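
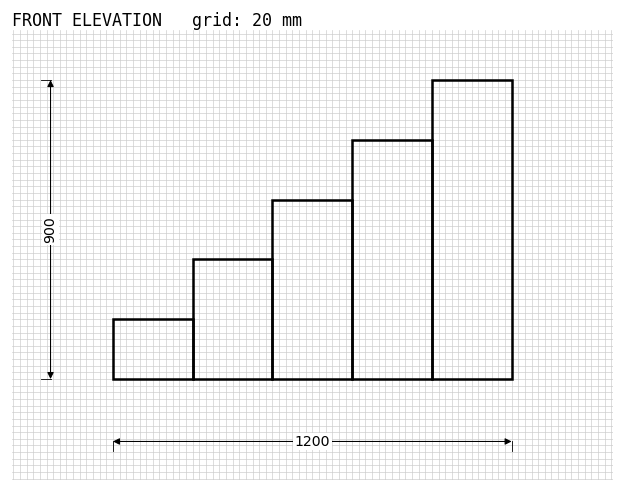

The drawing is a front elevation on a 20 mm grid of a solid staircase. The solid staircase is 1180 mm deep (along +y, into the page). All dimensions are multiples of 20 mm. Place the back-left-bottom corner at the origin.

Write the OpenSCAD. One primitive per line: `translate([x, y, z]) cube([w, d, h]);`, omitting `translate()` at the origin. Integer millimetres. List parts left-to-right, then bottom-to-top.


cube([240, 1180, 180]);
translate([240, 0, 0]) cube([240, 1180, 360]);
translate([480, 0, 0]) cube([240, 1180, 540]);
translate([720, 0, 0]) cube([240, 1180, 720]);
translate([960, 0, 0]) cube([240, 1180, 900]);


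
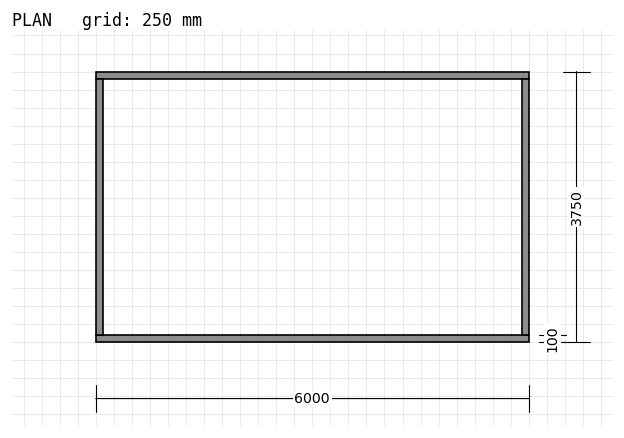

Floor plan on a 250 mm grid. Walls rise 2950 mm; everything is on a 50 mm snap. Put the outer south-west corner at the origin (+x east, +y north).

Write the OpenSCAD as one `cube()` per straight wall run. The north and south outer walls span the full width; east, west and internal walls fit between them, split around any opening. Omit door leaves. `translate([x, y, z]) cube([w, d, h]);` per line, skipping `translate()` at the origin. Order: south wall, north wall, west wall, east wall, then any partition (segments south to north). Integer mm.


cube([6000, 100, 2950]);
translate([0, 3650, 0]) cube([6000, 100, 2950]);
translate([0, 100, 0]) cube([100, 3550, 2950]);
translate([5900, 100, 0]) cube([100, 3550, 2950]);


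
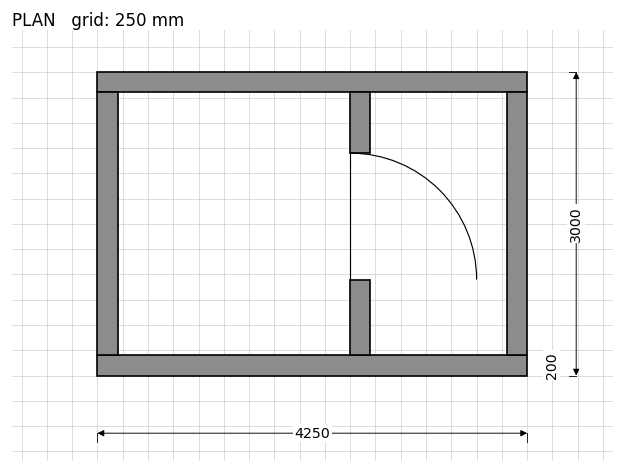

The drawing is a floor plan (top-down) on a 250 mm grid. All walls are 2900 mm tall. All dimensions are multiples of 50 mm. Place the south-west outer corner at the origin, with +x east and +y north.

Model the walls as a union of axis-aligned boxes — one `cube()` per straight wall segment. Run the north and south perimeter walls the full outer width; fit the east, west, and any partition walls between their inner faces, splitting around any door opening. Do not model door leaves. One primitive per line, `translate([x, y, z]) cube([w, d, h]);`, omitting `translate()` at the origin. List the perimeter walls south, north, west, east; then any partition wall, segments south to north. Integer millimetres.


cube([4250, 200, 2900]);
translate([0, 2800, 0]) cube([4250, 200, 2900]);
translate([0, 200, 0]) cube([200, 2600, 2900]);
translate([4050, 200, 0]) cube([200, 2600, 2900]);
translate([2500, 200, 0]) cube([200, 750, 2900]);
translate([2500, 2200, 0]) cube([200, 600, 2900]);


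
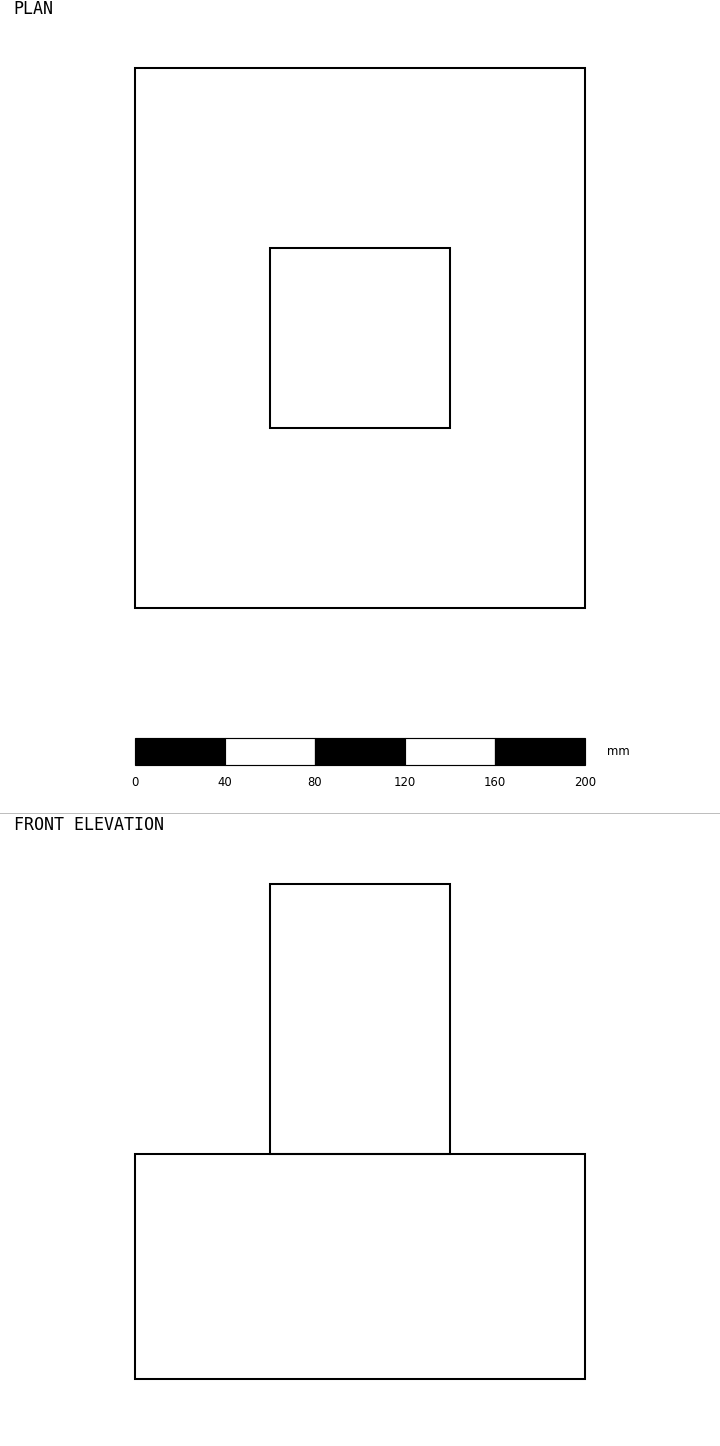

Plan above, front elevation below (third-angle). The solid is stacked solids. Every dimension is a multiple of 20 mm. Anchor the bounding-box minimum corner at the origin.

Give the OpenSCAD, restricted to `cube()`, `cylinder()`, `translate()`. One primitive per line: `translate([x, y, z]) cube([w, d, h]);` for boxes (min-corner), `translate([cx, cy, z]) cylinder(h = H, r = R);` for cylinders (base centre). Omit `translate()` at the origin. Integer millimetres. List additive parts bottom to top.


cube([200, 240, 100]);
translate([60, 80, 100]) cube([80, 80, 120]);


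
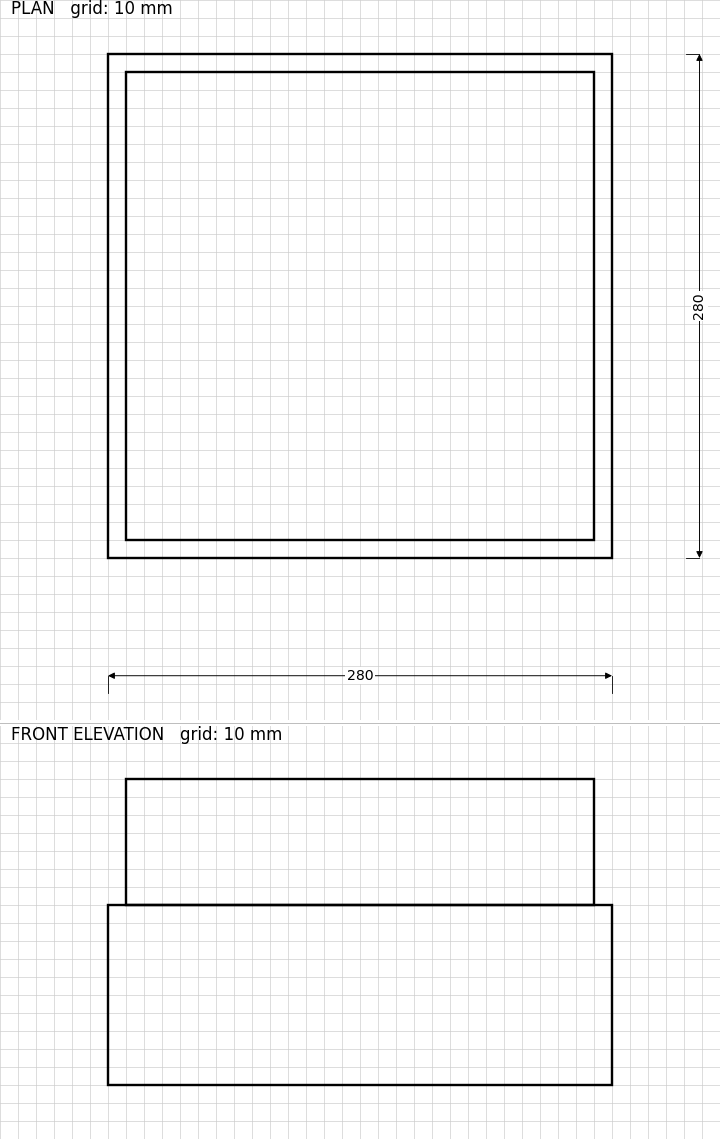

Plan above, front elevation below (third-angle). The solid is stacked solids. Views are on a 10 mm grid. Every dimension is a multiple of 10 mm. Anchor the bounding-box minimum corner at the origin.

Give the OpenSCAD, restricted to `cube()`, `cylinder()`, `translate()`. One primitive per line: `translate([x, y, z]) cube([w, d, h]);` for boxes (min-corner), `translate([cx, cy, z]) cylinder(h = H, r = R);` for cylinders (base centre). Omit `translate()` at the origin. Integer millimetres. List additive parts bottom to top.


cube([280, 280, 100]);
translate([10, 10, 100]) cube([260, 260, 70]);


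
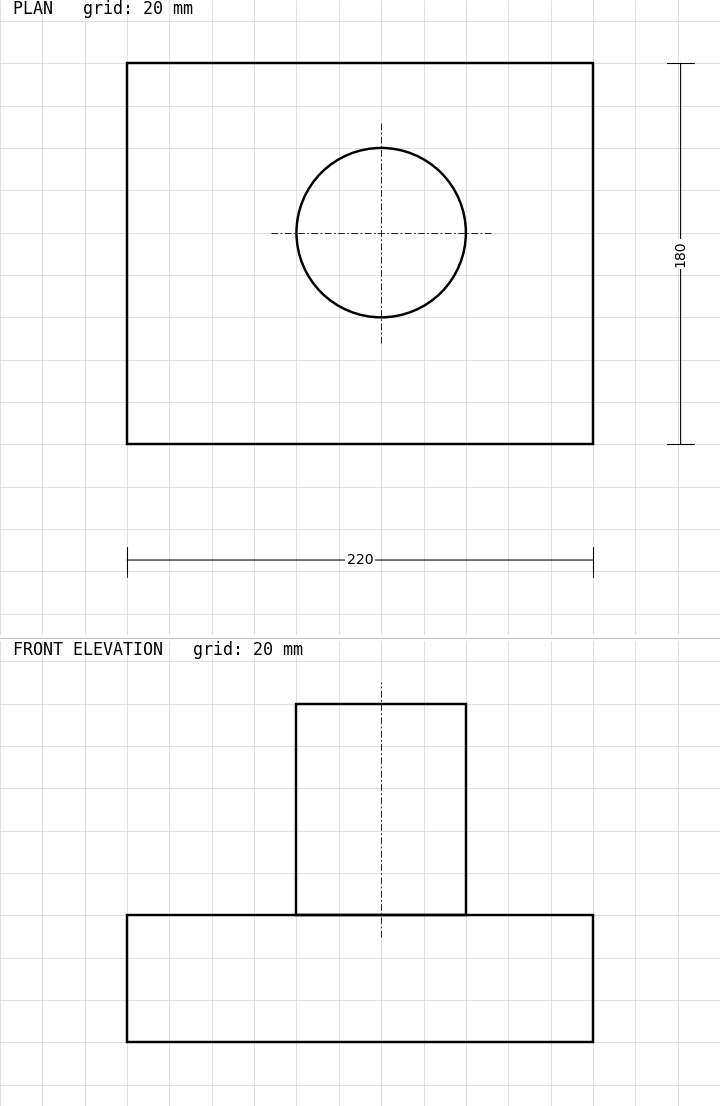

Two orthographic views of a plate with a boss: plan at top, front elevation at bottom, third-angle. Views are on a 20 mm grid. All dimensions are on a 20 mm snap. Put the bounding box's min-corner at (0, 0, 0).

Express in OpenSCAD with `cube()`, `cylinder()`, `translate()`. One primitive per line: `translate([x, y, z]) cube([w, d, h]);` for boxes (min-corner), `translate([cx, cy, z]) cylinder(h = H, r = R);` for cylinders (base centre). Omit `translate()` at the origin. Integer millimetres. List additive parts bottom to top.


cube([220, 180, 60]);
translate([120, 100, 60]) cylinder(h = 100, r = 40);


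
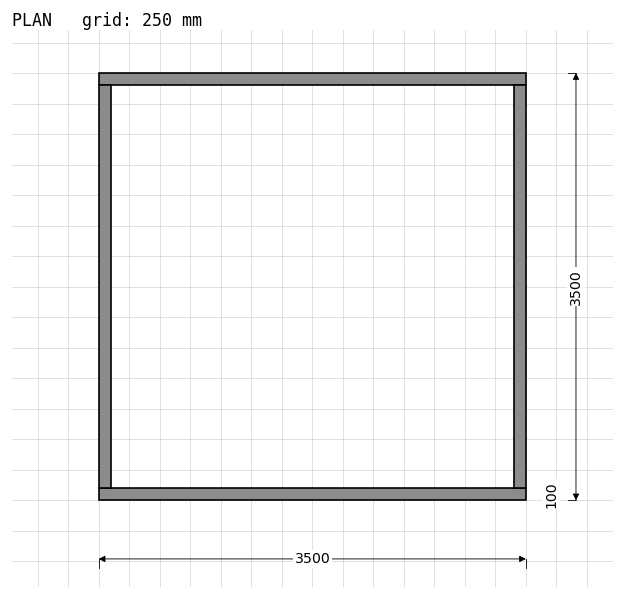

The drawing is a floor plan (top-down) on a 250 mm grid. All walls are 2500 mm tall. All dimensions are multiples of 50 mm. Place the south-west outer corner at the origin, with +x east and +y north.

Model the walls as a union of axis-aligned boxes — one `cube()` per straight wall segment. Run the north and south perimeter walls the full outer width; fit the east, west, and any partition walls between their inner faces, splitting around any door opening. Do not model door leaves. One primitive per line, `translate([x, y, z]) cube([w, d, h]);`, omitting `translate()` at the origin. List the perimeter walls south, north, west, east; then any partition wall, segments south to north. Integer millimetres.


cube([3500, 100, 2500]);
translate([0, 3400, 0]) cube([3500, 100, 2500]);
translate([0, 100, 0]) cube([100, 3300, 2500]);
translate([3400, 100, 0]) cube([100, 3300, 2500]);


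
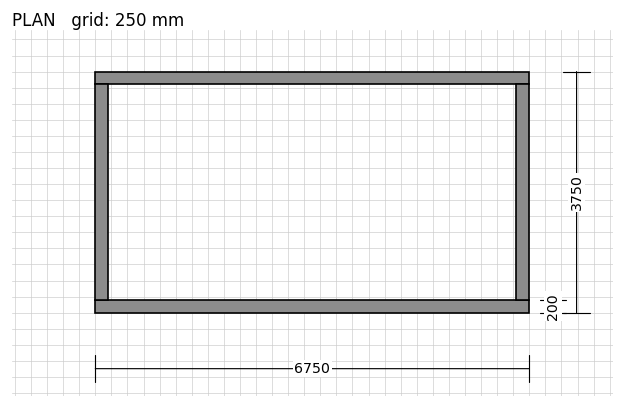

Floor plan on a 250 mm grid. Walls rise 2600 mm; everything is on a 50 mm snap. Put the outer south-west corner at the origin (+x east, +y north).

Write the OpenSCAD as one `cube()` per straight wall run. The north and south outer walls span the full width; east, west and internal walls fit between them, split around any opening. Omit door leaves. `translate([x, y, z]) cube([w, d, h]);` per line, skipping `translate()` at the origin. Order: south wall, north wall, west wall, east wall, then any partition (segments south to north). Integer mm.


cube([6750, 200, 2600]);
translate([0, 3550, 0]) cube([6750, 200, 2600]);
translate([0, 200, 0]) cube([200, 3350, 2600]);
translate([6550, 200, 0]) cube([200, 3350, 2600]);


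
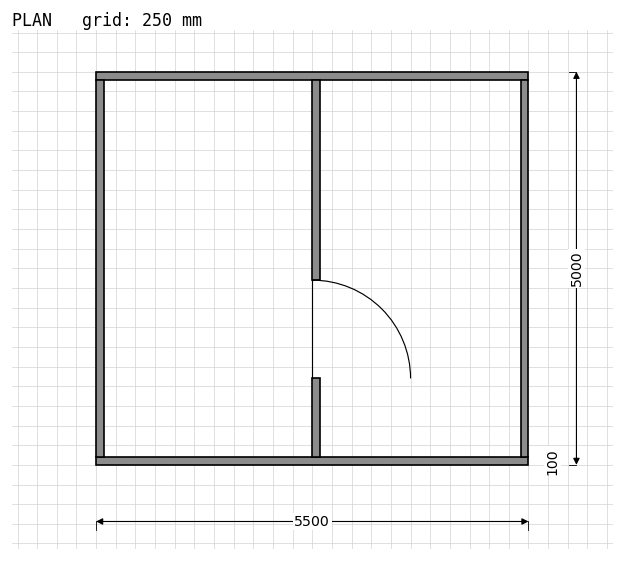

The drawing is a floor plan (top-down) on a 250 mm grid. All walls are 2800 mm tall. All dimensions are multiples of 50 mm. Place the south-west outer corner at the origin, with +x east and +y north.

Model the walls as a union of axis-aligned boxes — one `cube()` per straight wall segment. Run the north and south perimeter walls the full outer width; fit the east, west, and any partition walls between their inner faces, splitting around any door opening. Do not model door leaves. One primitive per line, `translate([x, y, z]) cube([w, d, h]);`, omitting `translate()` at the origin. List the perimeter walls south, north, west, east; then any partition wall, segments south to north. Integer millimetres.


cube([5500, 100, 2800]);
translate([0, 4900, 0]) cube([5500, 100, 2800]);
translate([0, 100, 0]) cube([100, 4800, 2800]);
translate([5400, 100, 0]) cube([100, 4800, 2800]);
translate([2750, 100, 0]) cube([100, 1000, 2800]);
translate([2750, 2350, 0]) cube([100, 2550, 2800]);


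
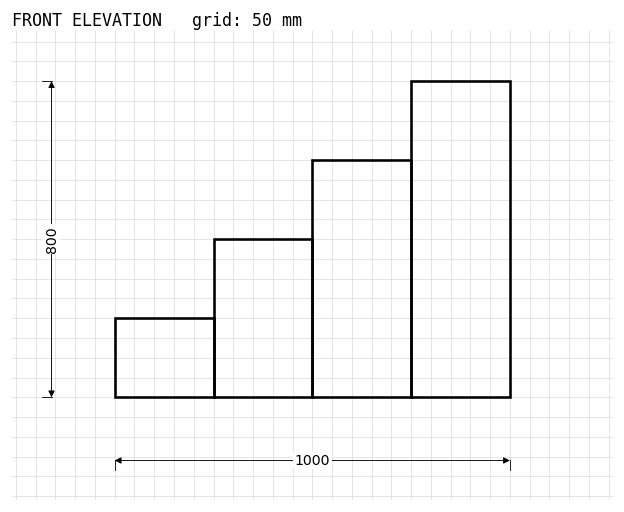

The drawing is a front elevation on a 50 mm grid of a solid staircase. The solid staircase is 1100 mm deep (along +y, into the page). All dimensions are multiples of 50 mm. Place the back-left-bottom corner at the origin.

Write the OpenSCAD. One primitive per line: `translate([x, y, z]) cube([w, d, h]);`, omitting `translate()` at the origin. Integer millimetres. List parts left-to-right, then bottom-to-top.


cube([250, 1100, 200]);
translate([250, 0, 0]) cube([250, 1100, 400]);
translate([500, 0, 0]) cube([250, 1100, 600]);
translate([750, 0, 0]) cube([250, 1100, 800]);


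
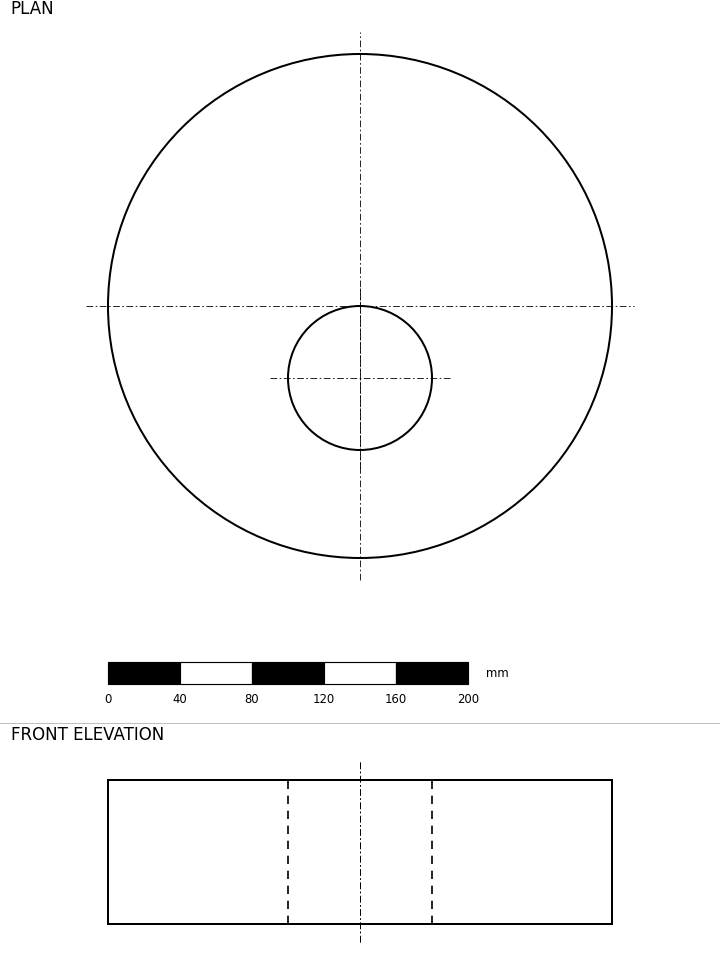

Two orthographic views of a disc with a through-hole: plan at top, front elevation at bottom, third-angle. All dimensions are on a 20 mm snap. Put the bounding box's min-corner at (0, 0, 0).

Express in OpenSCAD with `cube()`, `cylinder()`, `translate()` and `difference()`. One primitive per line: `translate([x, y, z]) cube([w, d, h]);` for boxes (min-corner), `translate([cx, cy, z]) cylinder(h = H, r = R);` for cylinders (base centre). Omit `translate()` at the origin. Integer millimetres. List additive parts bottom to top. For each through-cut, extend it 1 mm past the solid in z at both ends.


difference() {
  translate([140, 140, 0]) cylinder(h = 80, r = 140);
  translate([140, 100, -1]) cylinder(h = 82, r = 40);
}


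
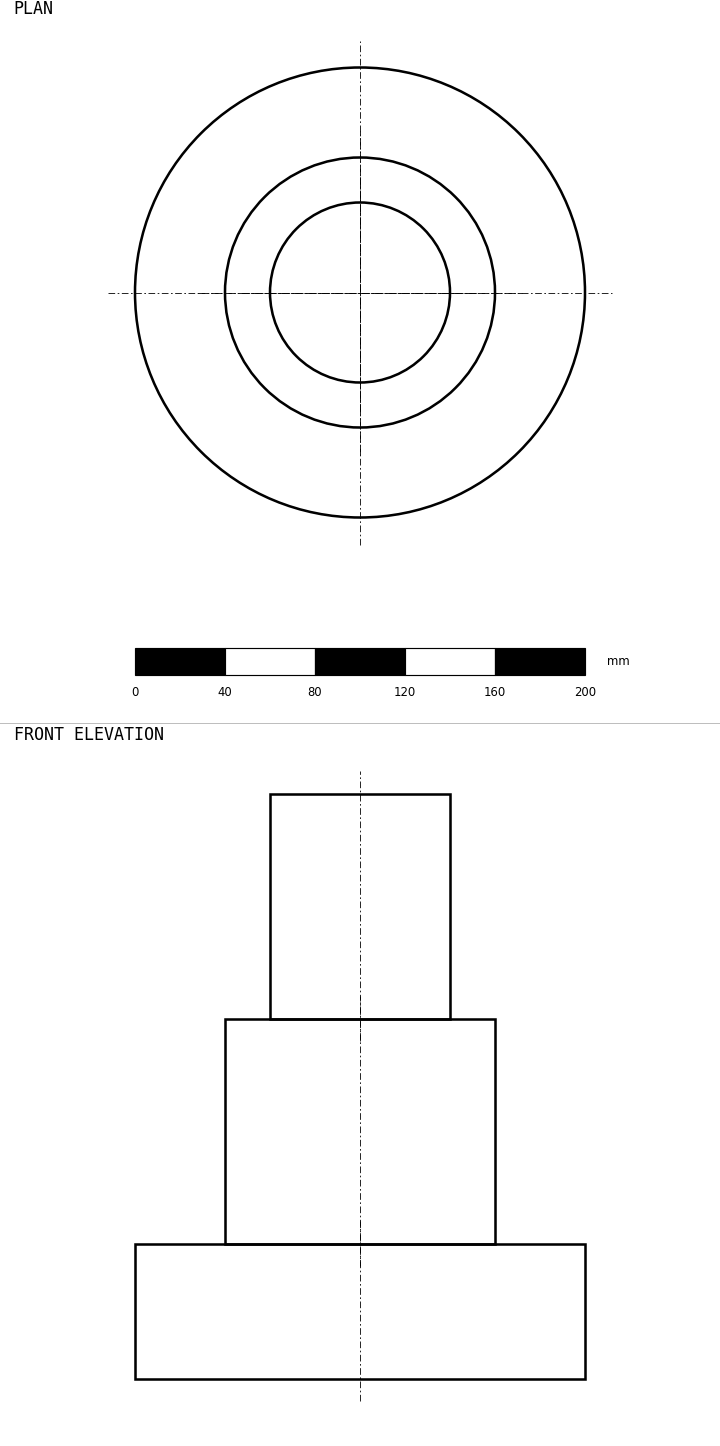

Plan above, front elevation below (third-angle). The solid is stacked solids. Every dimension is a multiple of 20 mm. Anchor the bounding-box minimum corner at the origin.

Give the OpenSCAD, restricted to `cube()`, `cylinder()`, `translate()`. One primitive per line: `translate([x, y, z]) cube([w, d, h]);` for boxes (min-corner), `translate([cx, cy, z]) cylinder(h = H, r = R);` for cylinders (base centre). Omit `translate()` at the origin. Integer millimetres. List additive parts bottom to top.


translate([100, 100, 0]) cylinder(h = 60, r = 100);
translate([100, 100, 60]) cylinder(h = 100, r = 60);
translate([100, 100, 160]) cylinder(h = 100, r = 40);


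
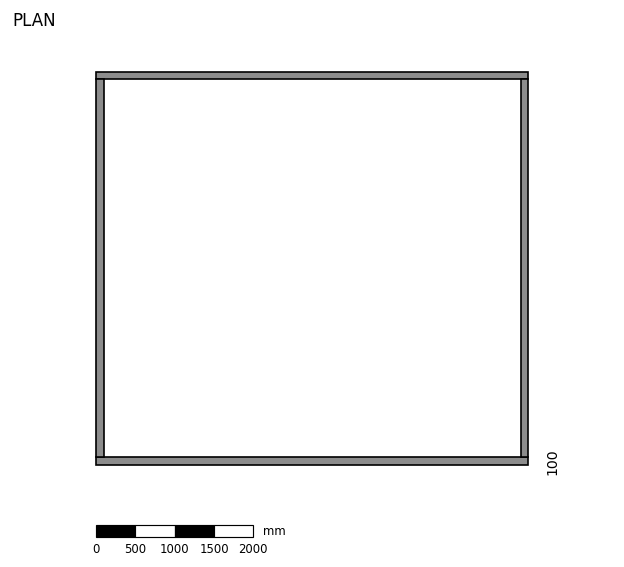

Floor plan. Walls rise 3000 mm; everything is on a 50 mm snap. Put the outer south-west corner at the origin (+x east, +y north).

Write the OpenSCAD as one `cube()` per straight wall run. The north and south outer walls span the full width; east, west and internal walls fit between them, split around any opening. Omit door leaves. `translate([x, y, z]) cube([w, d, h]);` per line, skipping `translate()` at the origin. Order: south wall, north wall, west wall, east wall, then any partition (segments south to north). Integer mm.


cube([5500, 100, 3000]);
translate([0, 4900, 0]) cube([5500, 100, 3000]);
translate([0, 100, 0]) cube([100, 4800, 3000]);
translate([5400, 100, 0]) cube([100, 4800, 3000]);


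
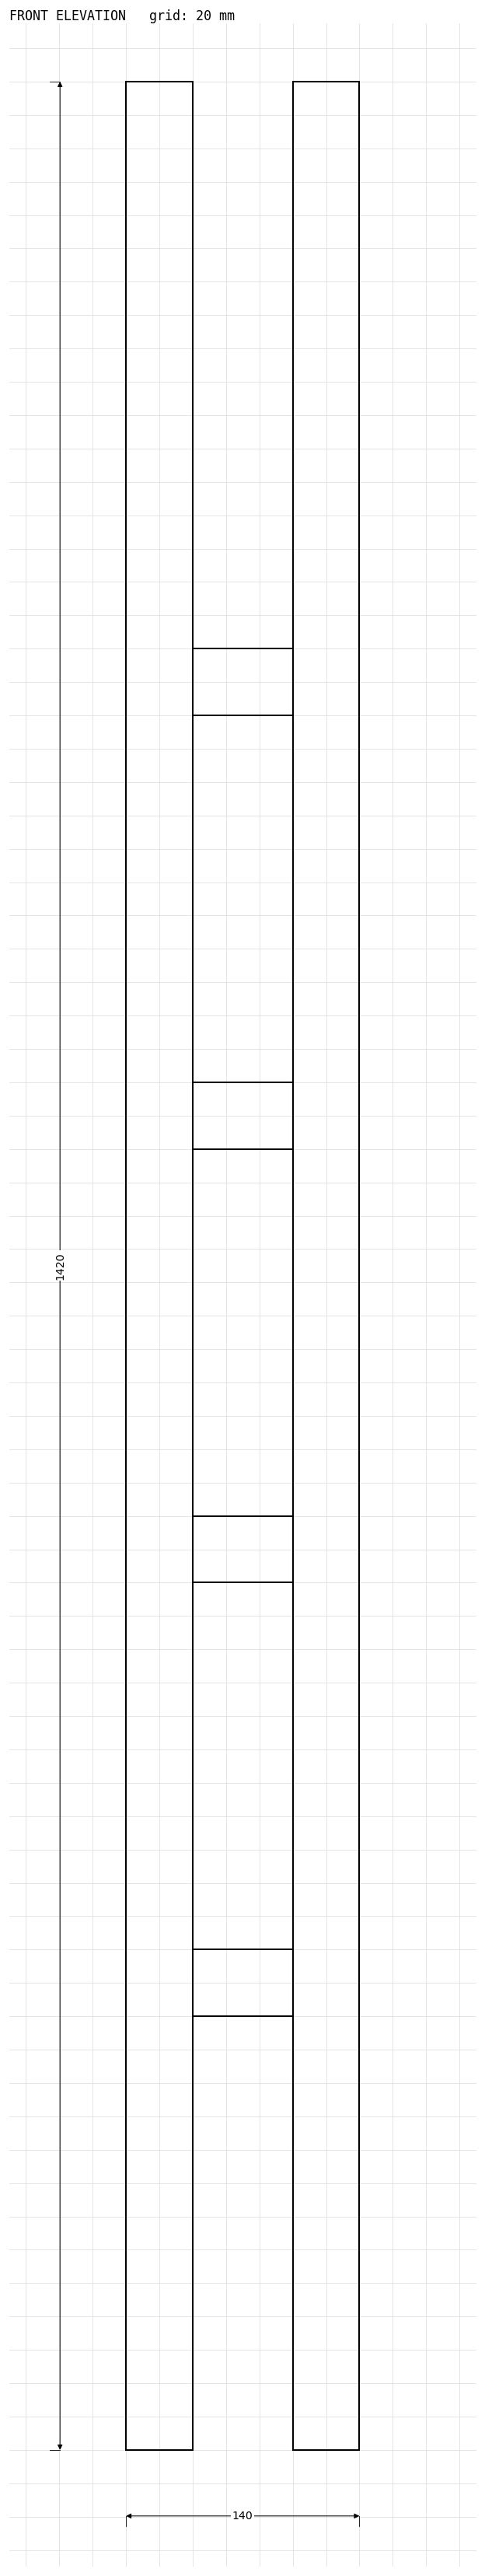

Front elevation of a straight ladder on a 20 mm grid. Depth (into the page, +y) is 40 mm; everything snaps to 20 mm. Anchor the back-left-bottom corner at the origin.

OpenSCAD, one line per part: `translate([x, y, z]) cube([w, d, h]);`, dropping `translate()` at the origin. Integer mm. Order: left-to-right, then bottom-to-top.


cube([40, 40, 1420]);
translate([40, 0, 260]) cube([60, 40, 40]);
translate([40, 0, 520]) cube([60, 40, 40]);
translate([40, 0, 780]) cube([60, 40, 40]);
translate([40, 0, 1040]) cube([60, 40, 40]);
translate([100, 0, 0]) cube([40, 40, 1420]);


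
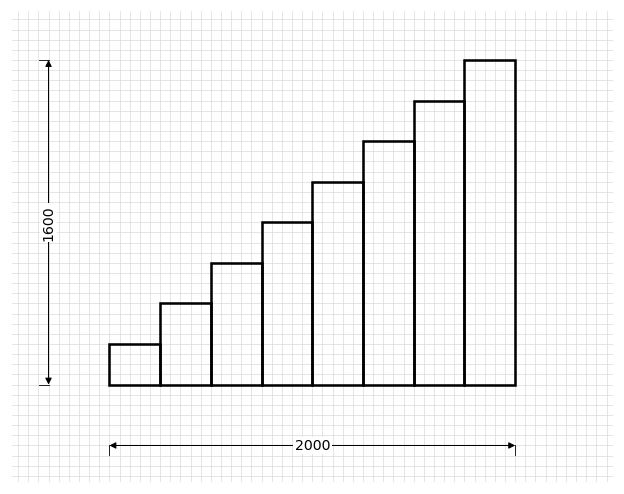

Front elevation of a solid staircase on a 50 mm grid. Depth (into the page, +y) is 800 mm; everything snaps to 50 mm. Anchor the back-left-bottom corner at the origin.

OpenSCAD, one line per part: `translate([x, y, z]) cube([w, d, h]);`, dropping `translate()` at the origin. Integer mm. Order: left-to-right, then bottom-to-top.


cube([250, 800, 200]);
translate([250, 0, 0]) cube([250, 800, 400]);
translate([500, 0, 0]) cube([250, 800, 600]);
translate([750, 0, 0]) cube([250, 800, 800]);
translate([1000, 0, 0]) cube([250, 800, 1000]);
translate([1250, 0, 0]) cube([250, 800, 1200]);
translate([1500, 0, 0]) cube([250, 800, 1400]);
translate([1750, 0, 0]) cube([250, 800, 1600]);


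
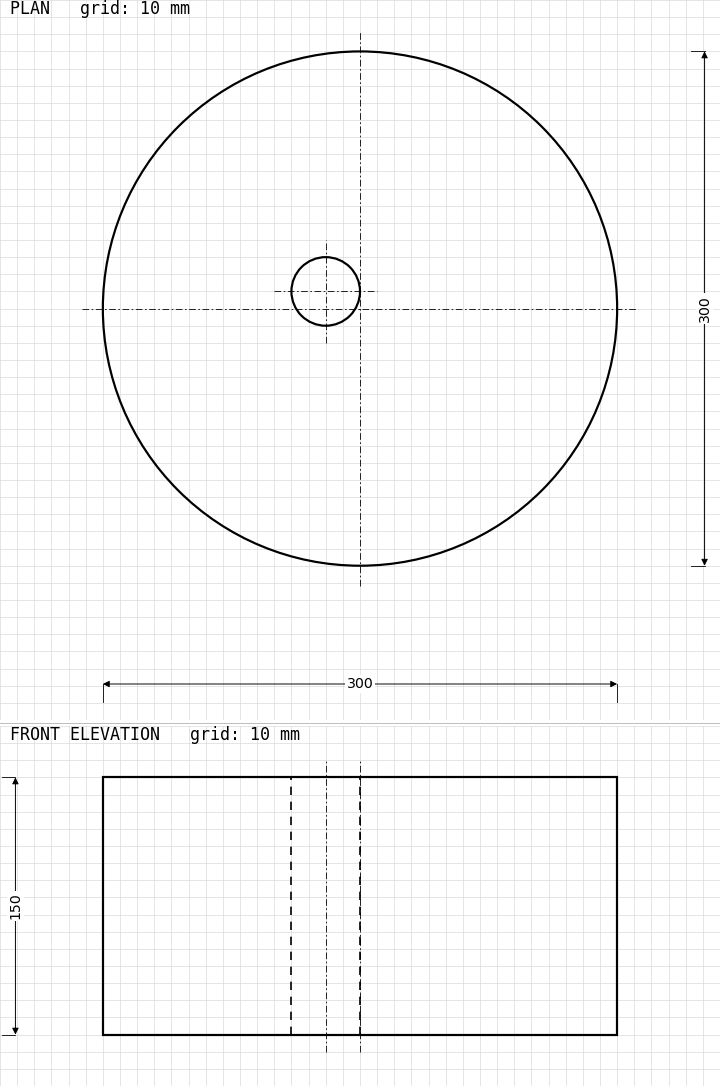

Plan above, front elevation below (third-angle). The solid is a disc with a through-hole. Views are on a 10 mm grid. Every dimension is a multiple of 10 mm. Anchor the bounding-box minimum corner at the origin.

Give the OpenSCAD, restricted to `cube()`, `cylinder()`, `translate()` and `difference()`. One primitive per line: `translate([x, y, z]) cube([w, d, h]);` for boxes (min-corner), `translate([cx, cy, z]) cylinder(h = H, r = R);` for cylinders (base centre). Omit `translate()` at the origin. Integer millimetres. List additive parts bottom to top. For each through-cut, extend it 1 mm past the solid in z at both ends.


difference() {
  translate([150, 150, 0]) cylinder(h = 150, r = 150);
  translate([130, 160, -1]) cylinder(h = 152, r = 20);
}


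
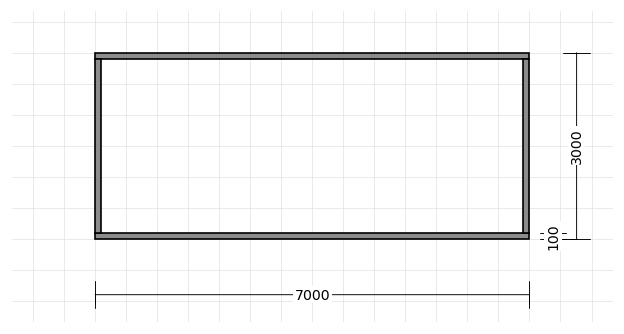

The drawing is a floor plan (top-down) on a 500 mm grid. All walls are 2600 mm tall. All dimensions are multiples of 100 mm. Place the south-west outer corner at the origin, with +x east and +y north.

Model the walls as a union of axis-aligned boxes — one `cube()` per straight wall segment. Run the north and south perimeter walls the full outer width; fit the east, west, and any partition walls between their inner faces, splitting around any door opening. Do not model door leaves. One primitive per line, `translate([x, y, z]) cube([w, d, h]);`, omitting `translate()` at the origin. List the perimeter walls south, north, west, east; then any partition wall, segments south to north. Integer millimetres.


cube([7000, 100, 2600]);
translate([0, 2900, 0]) cube([7000, 100, 2600]);
translate([0, 100, 0]) cube([100, 2800, 2600]);
translate([6900, 100, 0]) cube([100, 2800, 2600]);


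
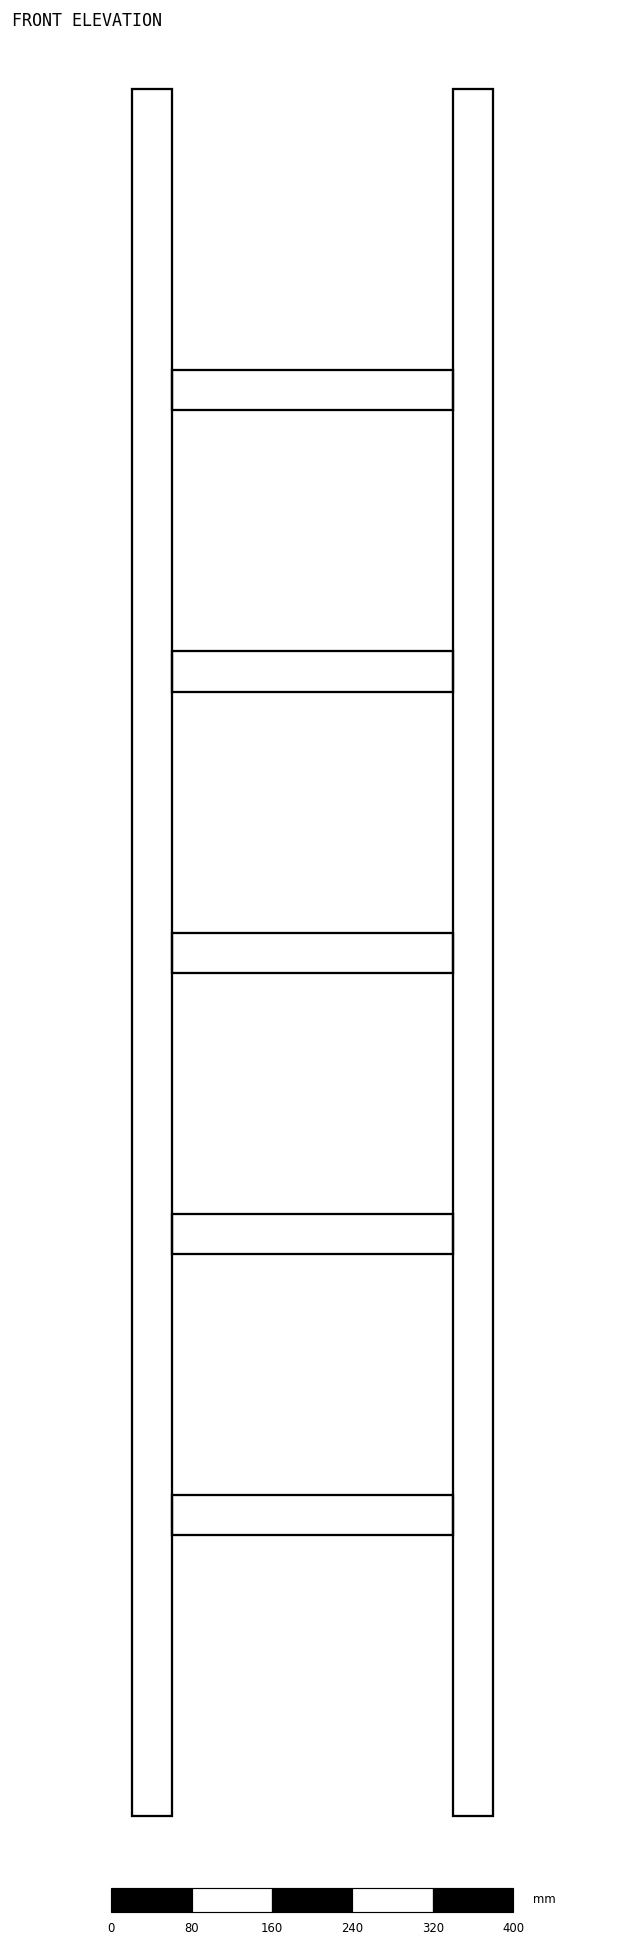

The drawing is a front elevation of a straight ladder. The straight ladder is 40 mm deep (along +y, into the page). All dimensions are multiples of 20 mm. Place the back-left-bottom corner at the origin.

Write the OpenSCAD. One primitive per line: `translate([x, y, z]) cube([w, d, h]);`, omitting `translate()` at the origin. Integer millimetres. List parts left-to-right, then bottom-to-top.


cube([40, 40, 1720]);
translate([40, 0, 280]) cube([280, 40, 40]);
translate([40, 0, 560]) cube([280, 40, 40]);
translate([40, 0, 840]) cube([280, 40, 40]);
translate([40, 0, 1120]) cube([280, 40, 40]);
translate([40, 0, 1400]) cube([280, 40, 40]);
translate([320, 0, 0]) cube([40, 40, 1720]);


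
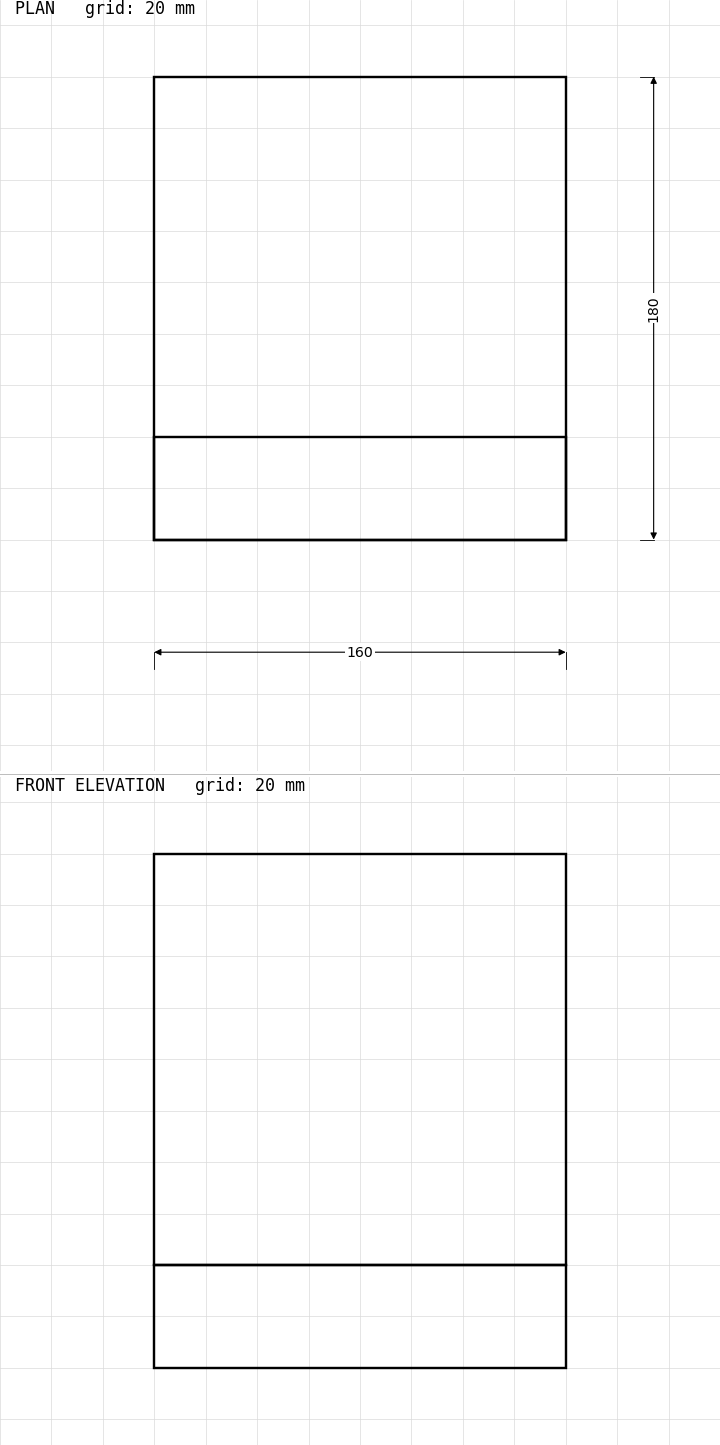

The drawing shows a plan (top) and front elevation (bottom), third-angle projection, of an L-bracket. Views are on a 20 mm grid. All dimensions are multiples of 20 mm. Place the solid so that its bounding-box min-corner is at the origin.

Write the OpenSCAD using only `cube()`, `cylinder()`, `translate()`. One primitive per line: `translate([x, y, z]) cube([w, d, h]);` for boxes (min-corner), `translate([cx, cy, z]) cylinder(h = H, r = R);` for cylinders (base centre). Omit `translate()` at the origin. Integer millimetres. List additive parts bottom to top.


cube([160, 180, 40]);
translate([0, 0, 40]) cube([160, 40, 160]);


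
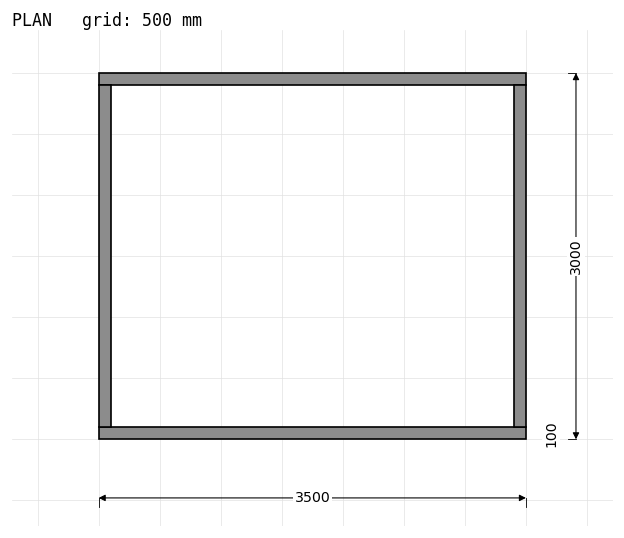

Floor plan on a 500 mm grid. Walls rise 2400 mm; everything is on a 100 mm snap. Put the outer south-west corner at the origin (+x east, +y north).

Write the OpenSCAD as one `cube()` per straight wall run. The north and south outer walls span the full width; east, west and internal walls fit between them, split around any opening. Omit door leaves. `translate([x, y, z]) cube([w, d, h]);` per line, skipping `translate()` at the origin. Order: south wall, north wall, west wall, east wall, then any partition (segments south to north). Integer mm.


cube([3500, 100, 2400]);
translate([0, 2900, 0]) cube([3500, 100, 2400]);
translate([0, 100, 0]) cube([100, 2800, 2400]);
translate([3400, 100, 0]) cube([100, 2800, 2400]);


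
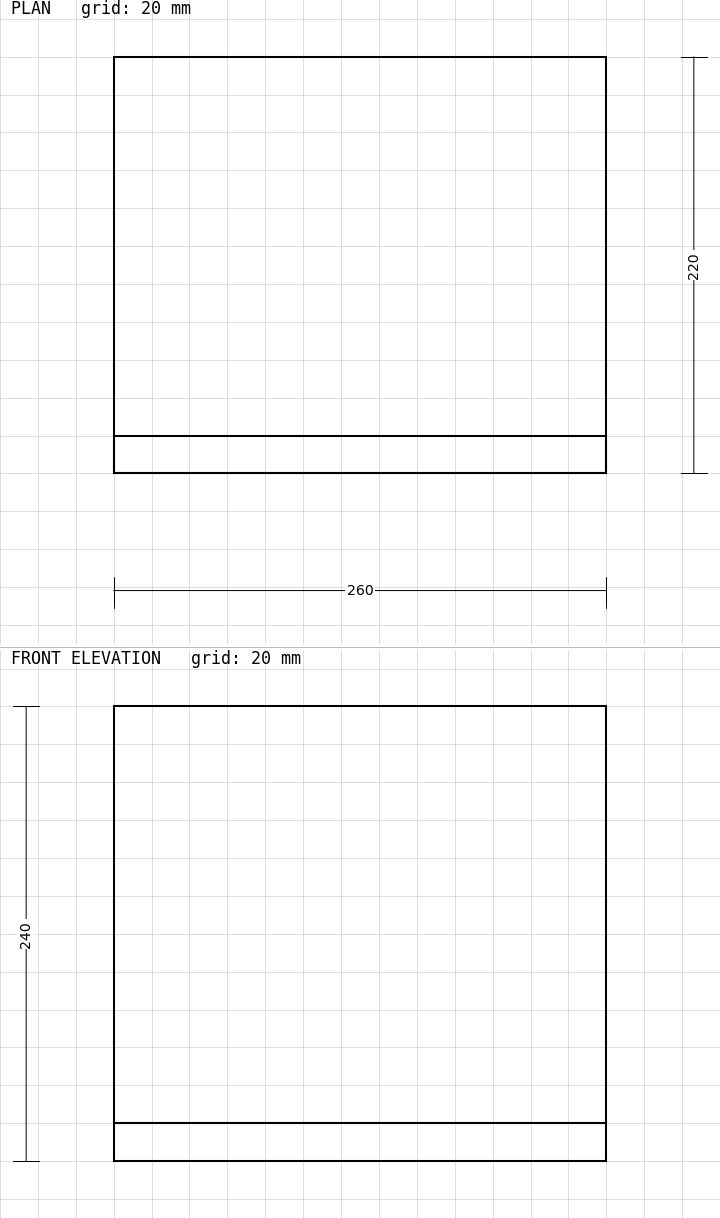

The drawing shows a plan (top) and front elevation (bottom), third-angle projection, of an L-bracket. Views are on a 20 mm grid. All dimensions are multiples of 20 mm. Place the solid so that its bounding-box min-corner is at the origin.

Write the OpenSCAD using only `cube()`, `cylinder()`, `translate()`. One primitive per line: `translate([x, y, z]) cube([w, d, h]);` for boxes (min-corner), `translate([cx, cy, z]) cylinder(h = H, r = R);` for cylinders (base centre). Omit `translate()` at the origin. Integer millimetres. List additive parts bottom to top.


cube([260, 220, 20]);
translate([0, 0, 20]) cube([260, 20, 220]);


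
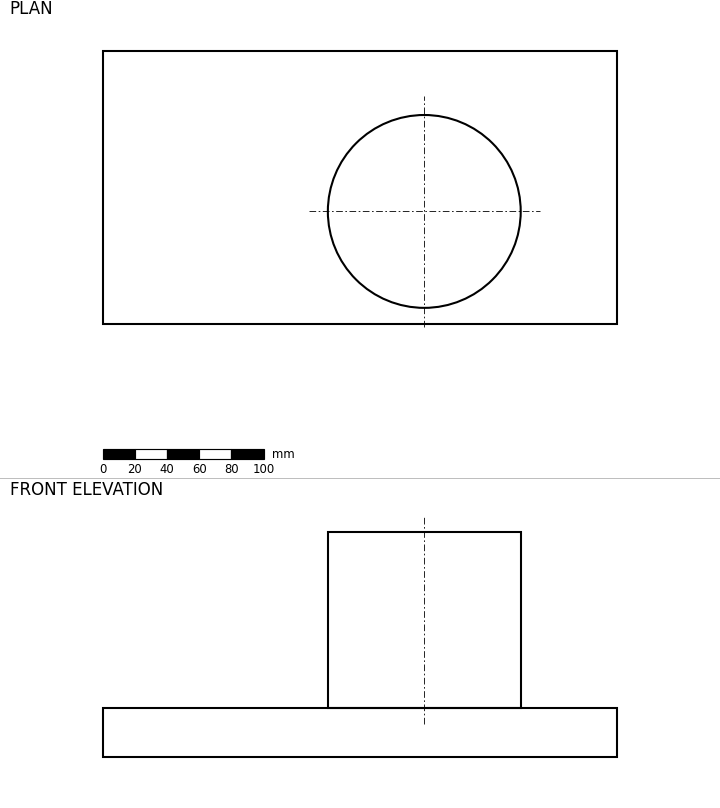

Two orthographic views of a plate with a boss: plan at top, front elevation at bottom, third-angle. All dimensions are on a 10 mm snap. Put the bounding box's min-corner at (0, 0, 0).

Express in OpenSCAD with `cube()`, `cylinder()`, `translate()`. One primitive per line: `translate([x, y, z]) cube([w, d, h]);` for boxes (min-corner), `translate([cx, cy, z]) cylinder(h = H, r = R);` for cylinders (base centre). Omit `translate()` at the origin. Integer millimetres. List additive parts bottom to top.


cube([320, 170, 30]);
translate([200, 70, 30]) cylinder(h = 110, r = 60);


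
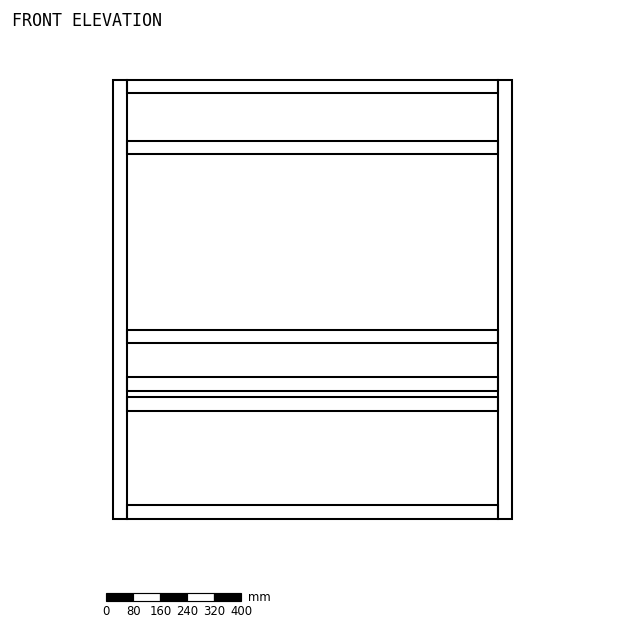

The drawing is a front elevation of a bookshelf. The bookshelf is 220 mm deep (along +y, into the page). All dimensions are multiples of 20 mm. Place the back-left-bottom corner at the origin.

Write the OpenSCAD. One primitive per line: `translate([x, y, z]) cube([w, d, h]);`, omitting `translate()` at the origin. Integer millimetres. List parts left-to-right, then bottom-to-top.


cube([40, 220, 1300]);
translate([40, 0, 0]) cube([1100, 220, 40]);
translate([40, 0, 320]) cube([1100, 220, 40]);
translate([40, 0, 380]) cube([1100, 220, 40]);
translate([40, 0, 520]) cube([1100, 220, 40]);
translate([40, 0, 1080]) cube([1100, 220, 40]);
translate([40, 0, 1260]) cube([1100, 220, 40]);
translate([1140, 0, 0]) cube([40, 220, 1300]);


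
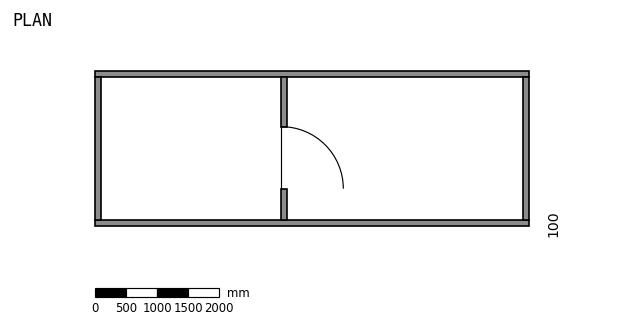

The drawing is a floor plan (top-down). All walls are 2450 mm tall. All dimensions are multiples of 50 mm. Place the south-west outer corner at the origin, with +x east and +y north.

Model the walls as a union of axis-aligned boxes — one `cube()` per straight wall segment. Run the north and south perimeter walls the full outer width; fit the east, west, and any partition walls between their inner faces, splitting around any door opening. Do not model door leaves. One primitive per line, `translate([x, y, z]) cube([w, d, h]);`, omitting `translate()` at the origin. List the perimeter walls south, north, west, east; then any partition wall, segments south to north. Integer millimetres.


cube([7000, 100, 2450]);
translate([0, 2400, 0]) cube([7000, 100, 2450]);
translate([0, 100, 0]) cube([100, 2300, 2450]);
translate([6900, 100, 0]) cube([100, 2300, 2450]);
translate([3000, 100, 0]) cube([100, 500, 2450]);
translate([3000, 1600, 0]) cube([100, 800, 2450]);


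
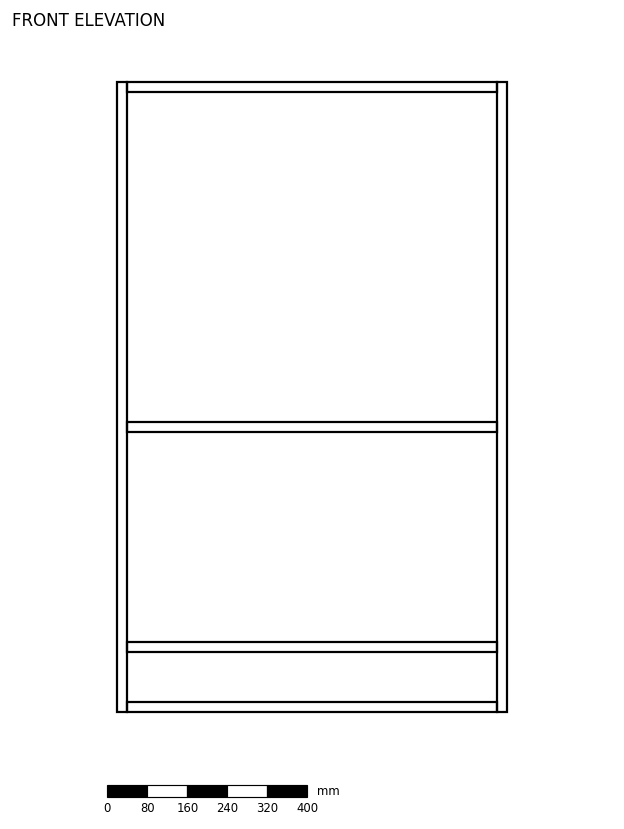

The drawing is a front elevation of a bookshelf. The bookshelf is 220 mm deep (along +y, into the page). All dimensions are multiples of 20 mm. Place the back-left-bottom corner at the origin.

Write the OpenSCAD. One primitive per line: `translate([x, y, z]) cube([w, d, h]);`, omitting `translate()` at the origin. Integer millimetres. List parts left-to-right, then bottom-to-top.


cube([20, 220, 1260]);
translate([20, 0, 0]) cube([740, 220, 20]);
translate([20, 0, 120]) cube([740, 220, 20]);
translate([20, 0, 560]) cube([740, 220, 20]);
translate([20, 0, 1240]) cube([740, 220, 20]);
translate([760, 0, 0]) cube([20, 220, 1260]);


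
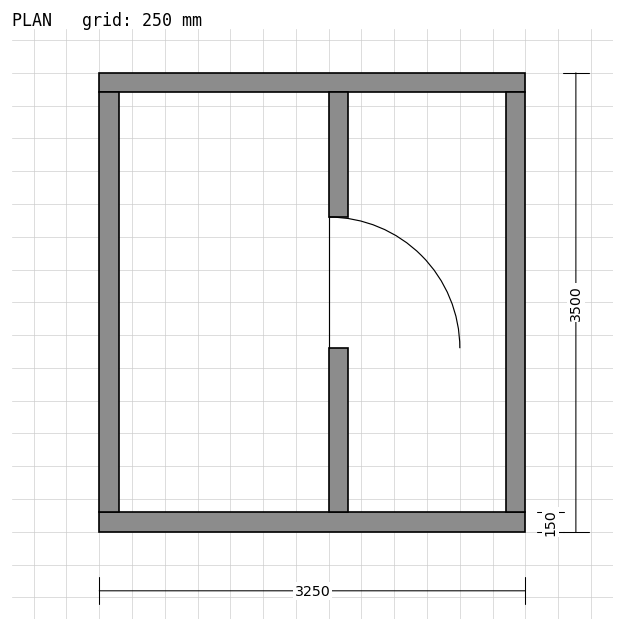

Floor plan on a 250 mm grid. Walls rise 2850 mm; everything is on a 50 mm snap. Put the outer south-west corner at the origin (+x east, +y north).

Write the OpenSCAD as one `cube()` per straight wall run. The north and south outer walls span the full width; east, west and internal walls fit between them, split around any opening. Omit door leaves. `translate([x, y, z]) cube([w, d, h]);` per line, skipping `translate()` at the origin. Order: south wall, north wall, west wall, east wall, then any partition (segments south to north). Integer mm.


cube([3250, 150, 2850]);
translate([0, 3350, 0]) cube([3250, 150, 2850]);
translate([0, 150, 0]) cube([150, 3200, 2850]);
translate([3100, 150, 0]) cube([150, 3200, 2850]);
translate([1750, 150, 0]) cube([150, 1250, 2850]);
translate([1750, 2400, 0]) cube([150, 950, 2850]);


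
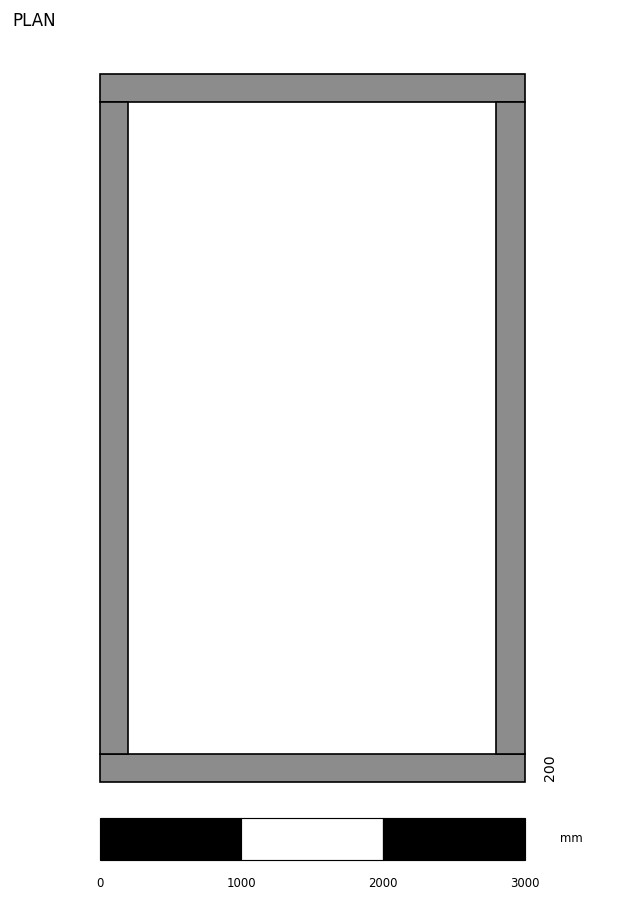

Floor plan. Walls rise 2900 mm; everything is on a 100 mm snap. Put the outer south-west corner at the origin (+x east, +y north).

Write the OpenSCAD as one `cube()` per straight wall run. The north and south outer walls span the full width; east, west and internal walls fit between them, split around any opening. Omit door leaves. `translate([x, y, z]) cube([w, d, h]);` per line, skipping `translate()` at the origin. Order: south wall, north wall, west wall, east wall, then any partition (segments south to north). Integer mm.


cube([3000, 200, 2900]);
translate([0, 4800, 0]) cube([3000, 200, 2900]);
translate([0, 200, 0]) cube([200, 4600, 2900]);
translate([2800, 200, 0]) cube([200, 4600, 2900]);


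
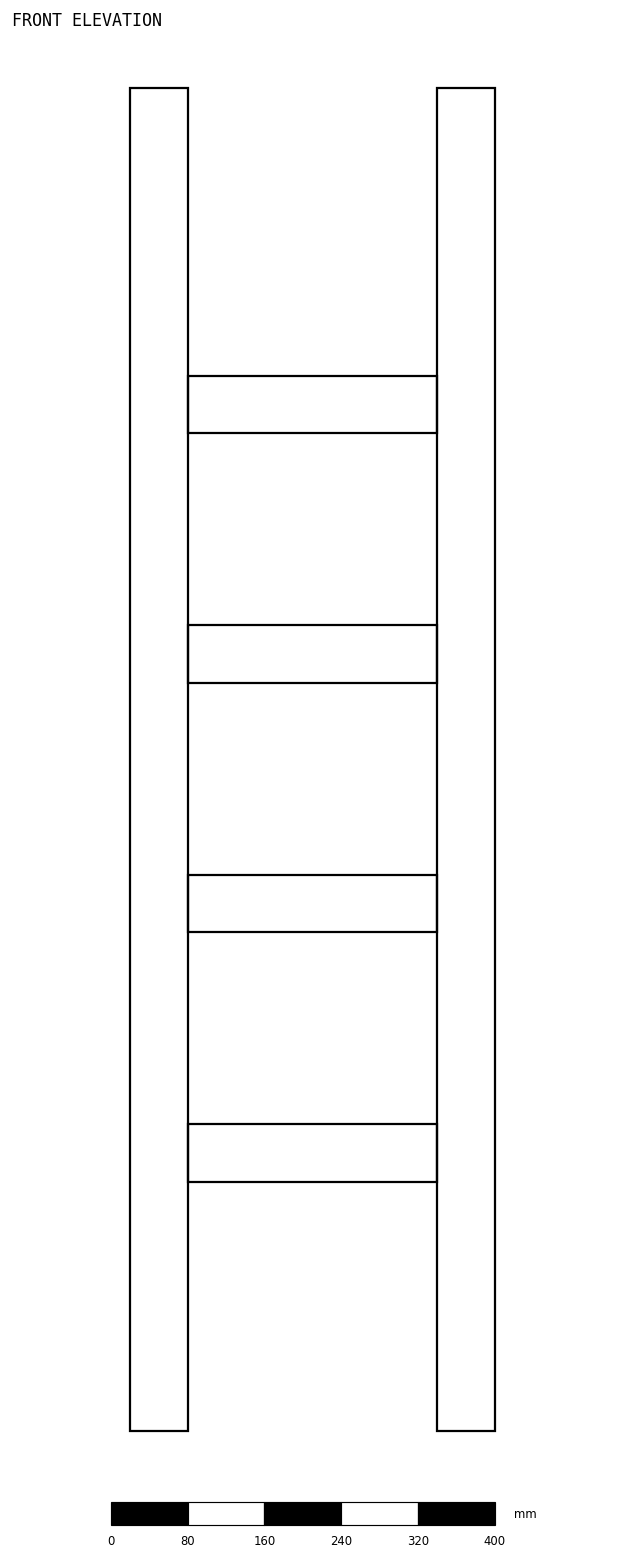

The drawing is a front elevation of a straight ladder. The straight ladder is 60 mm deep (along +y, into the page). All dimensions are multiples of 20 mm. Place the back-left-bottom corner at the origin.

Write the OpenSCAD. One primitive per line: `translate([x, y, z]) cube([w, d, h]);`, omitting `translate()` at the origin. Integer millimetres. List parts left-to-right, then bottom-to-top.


cube([60, 60, 1400]);
translate([60, 0, 260]) cube([260, 60, 60]);
translate([60, 0, 520]) cube([260, 60, 60]);
translate([60, 0, 780]) cube([260, 60, 60]);
translate([60, 0, 1040]) cube([260, 60, 60]);
translate([320, 0, 0]) cube([60, 60, 1400]);


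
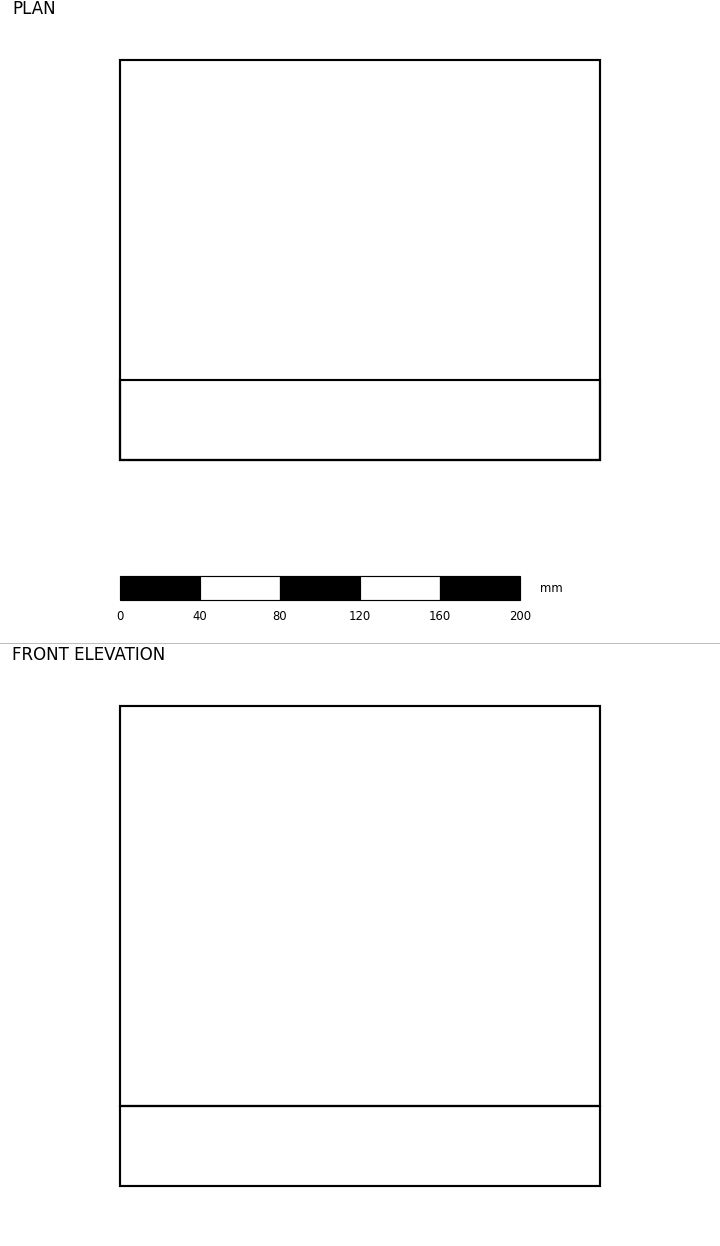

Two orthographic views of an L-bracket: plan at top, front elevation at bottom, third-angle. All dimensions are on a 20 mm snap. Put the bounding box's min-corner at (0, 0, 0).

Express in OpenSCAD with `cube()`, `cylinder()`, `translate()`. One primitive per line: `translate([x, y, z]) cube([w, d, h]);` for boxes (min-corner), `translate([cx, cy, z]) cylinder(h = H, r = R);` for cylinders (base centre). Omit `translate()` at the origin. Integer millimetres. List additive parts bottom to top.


cube([240, 200, 40]);
translate([0, 0, 40]) cube([240, 40, 200]);


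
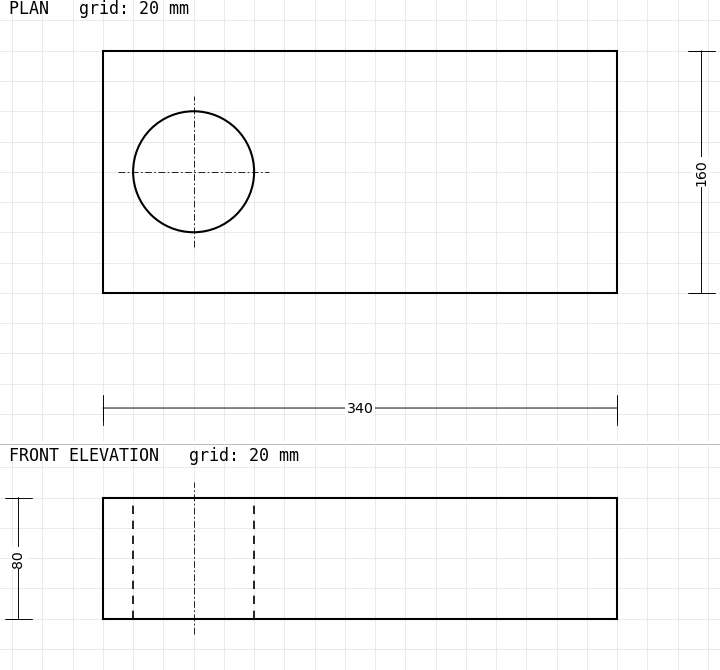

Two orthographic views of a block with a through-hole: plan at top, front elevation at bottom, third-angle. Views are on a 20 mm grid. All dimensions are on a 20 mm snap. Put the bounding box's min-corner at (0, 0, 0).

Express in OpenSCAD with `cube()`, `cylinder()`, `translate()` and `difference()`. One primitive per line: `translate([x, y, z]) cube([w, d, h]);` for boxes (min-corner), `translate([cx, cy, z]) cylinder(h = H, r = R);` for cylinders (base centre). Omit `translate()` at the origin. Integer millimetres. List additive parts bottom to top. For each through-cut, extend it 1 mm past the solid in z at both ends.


difference() {
  cube([340, 160, 80]);
  translate([60, 80, -1]) cylinder(h = 82, r = 40);
}


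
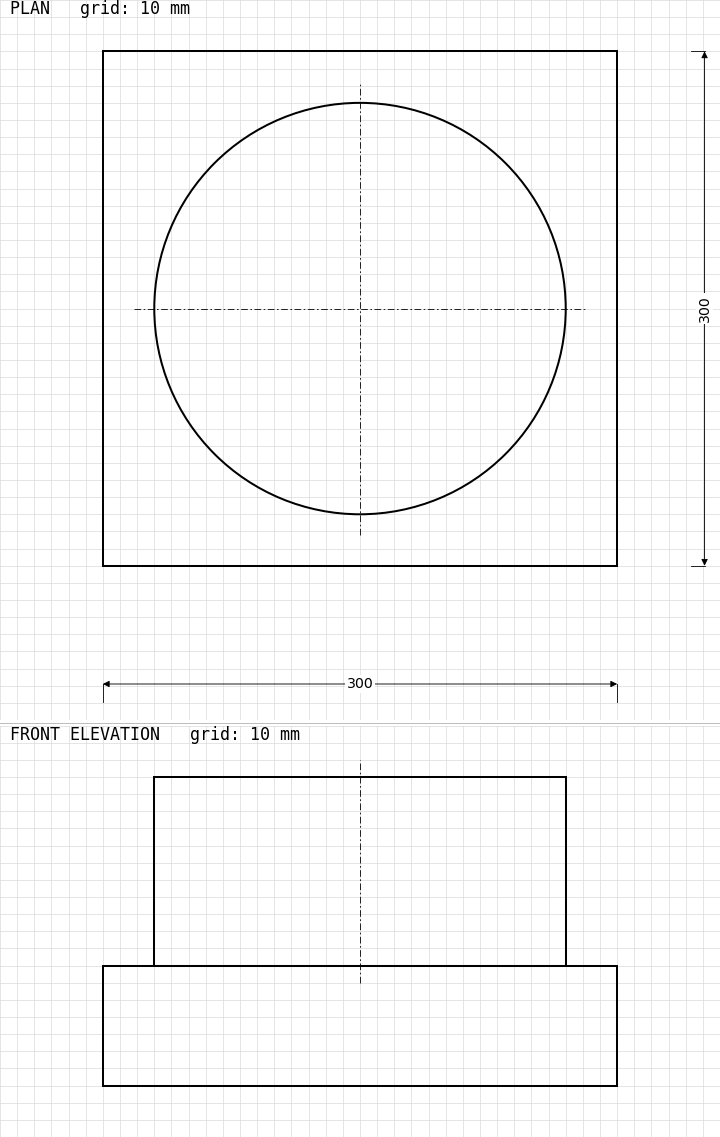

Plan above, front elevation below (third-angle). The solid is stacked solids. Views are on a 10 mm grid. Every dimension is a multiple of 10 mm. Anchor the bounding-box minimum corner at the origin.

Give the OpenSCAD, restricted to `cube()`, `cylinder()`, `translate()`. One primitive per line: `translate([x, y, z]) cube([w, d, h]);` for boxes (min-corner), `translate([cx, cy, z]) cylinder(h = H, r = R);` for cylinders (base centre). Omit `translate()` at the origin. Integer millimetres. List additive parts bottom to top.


cube([300, 300, 70]);
translate([150, 150, 70]) cylinder(h = 110, r = 120);


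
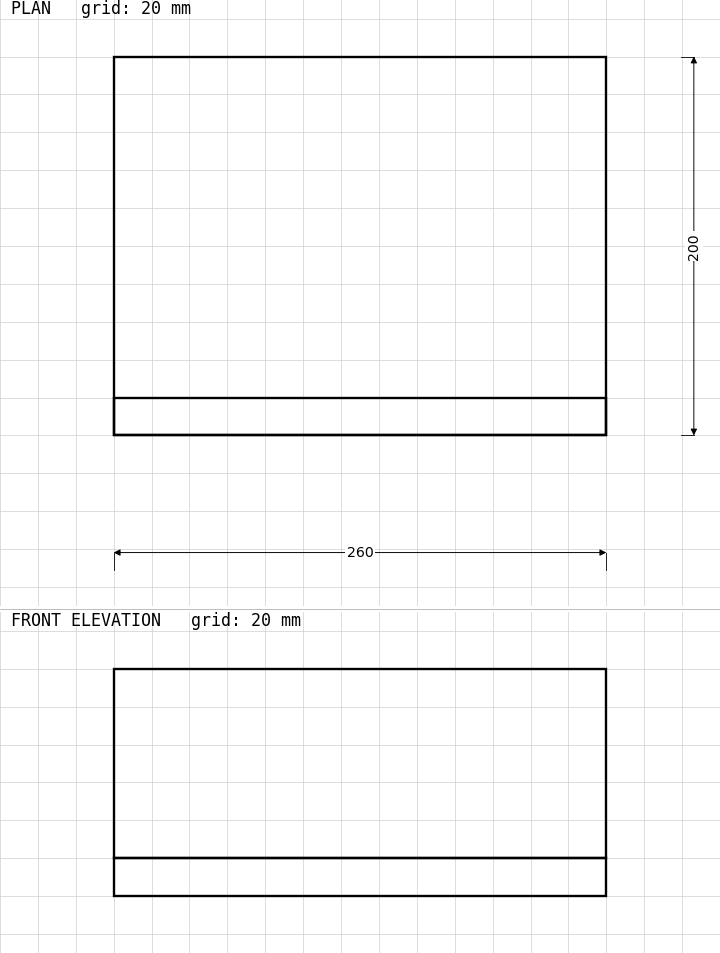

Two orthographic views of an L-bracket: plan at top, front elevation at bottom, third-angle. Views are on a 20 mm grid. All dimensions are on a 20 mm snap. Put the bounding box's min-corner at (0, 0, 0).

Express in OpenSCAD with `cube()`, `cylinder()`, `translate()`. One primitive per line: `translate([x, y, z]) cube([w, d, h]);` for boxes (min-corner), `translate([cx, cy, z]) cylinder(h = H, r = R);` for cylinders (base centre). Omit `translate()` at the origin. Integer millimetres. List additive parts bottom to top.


cube([260, 200, 20]);
translate([0, 0, 20]) cube([260, 20, 100]);


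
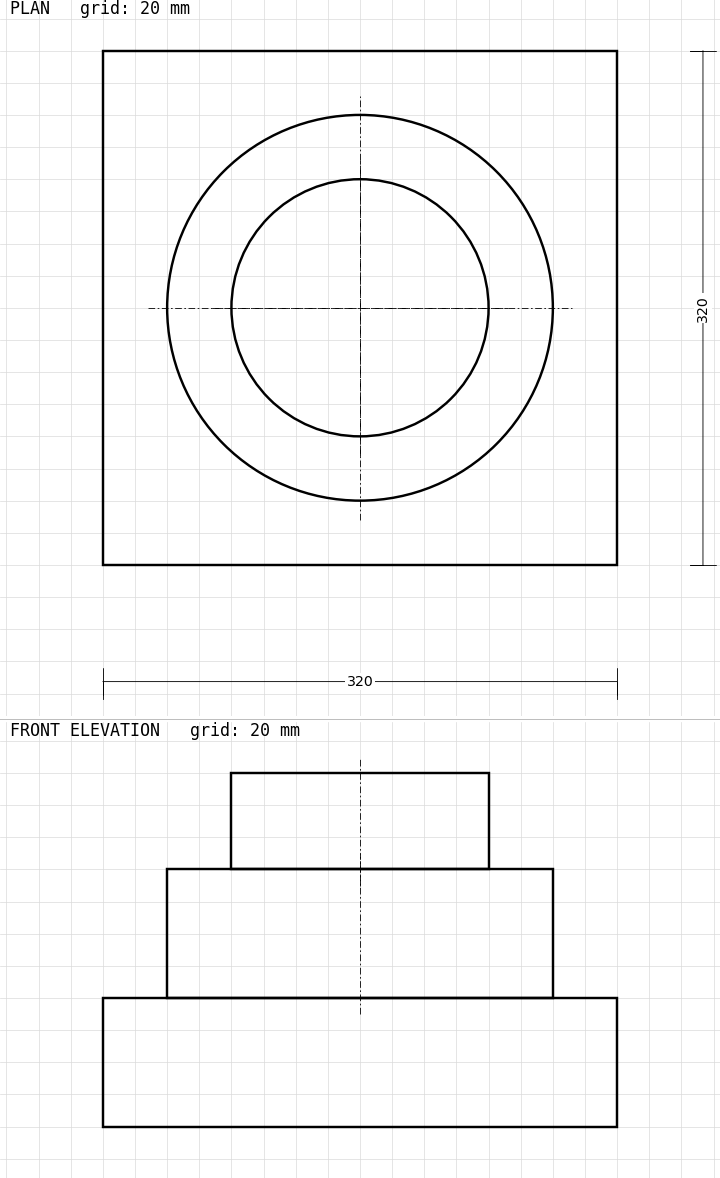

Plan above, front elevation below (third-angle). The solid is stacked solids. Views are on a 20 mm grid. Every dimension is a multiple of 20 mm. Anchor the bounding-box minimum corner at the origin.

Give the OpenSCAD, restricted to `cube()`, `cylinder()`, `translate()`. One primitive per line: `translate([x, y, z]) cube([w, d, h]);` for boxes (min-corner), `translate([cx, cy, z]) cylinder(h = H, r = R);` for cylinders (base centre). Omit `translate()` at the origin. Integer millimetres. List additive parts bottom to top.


cube([320, 320, 80]);
translate([160, 160, 80]) cylinder(h = 80, r = 120);
translate([160, 160, 160]) cylinder(h = 60, r = 80);


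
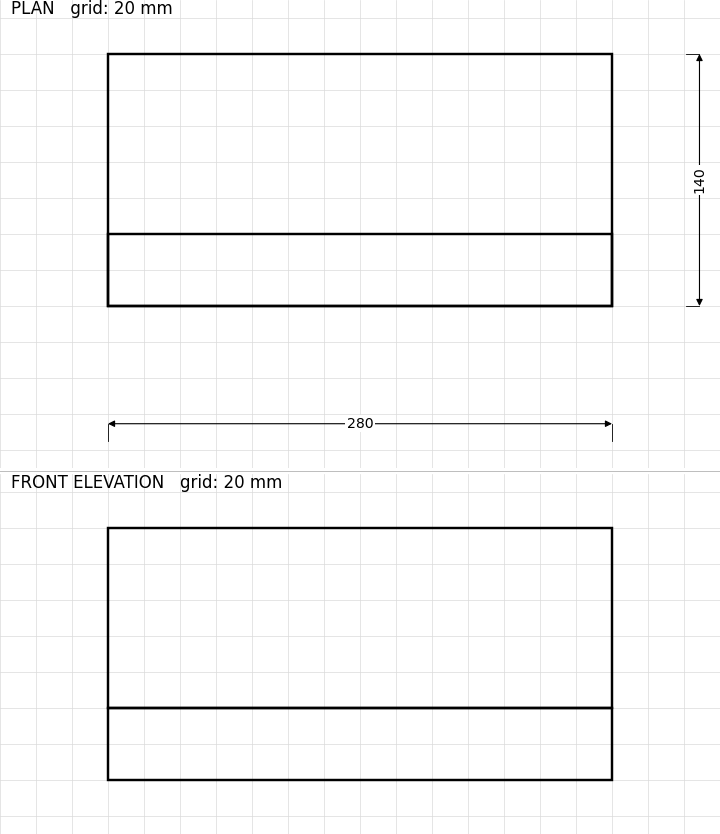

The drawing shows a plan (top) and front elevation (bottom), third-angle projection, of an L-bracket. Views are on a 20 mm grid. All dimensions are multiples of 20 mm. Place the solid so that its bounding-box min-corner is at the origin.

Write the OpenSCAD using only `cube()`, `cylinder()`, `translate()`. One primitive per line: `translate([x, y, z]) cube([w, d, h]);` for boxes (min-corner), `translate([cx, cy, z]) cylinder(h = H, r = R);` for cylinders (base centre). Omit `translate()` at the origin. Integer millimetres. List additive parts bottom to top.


cube([280, 140, 40]);
translate([0, 0, 40]) cube([280, 40, 100]);


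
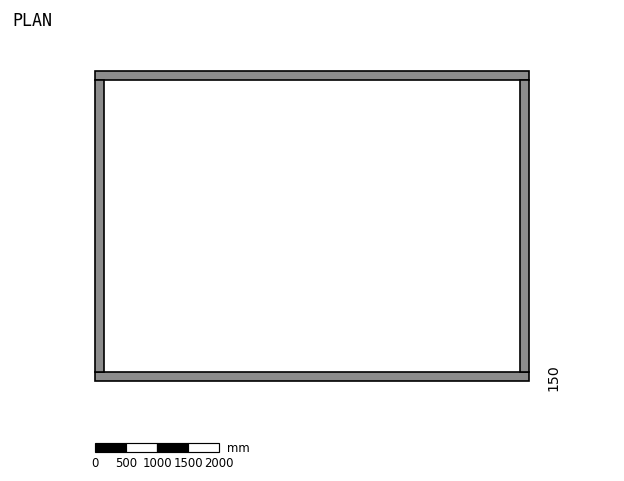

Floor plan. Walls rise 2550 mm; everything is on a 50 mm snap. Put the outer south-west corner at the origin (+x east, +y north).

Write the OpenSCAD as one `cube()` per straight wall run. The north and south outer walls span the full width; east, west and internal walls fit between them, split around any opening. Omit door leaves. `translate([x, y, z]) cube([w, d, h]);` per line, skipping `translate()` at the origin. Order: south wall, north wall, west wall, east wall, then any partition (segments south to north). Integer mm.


cube([7000, 150, 2550]);
translate([0, 4850, 0]) cube([7000, 150, 2550]);
translate([0, 150, 0]) cube([150, 4700, 2550]);
translate([6850, 150, 0]) cube([150, 4700, 2550]);


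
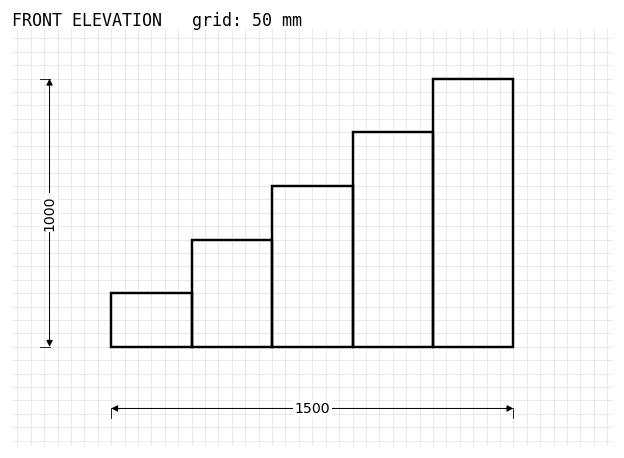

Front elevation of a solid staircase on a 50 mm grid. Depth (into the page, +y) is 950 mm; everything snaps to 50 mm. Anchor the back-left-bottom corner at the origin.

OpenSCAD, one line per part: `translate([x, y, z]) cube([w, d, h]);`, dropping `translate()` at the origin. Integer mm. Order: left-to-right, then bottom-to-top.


cube([300, 950, 200]);
translate([300, 0, 0]) cube([300, 950, 400]);
translate([600, 0, 0]) cube([300, 950, 600]);
translate([900, 0, 0]) cube([300, 950, 800]);
translate([1200, 0, 0]) cube([300, 950, 1000]);


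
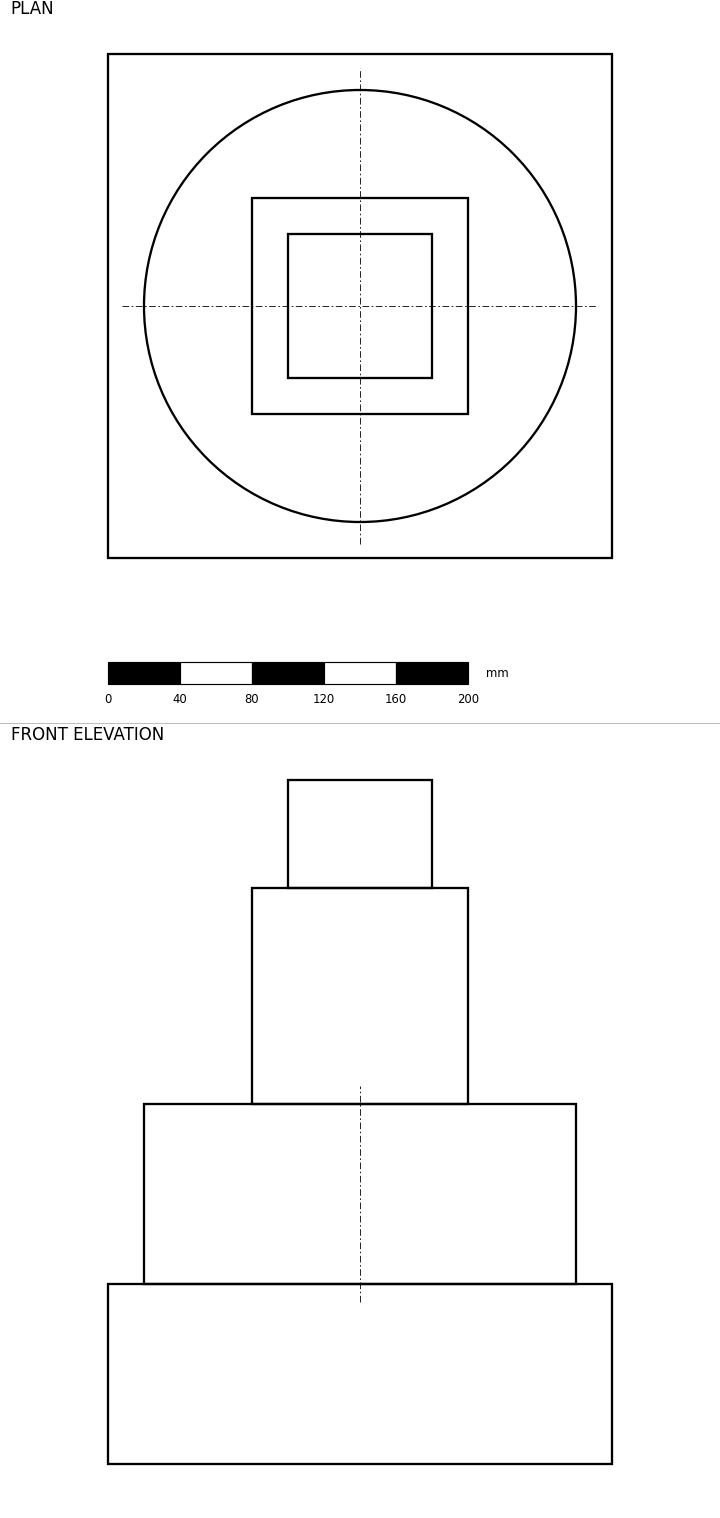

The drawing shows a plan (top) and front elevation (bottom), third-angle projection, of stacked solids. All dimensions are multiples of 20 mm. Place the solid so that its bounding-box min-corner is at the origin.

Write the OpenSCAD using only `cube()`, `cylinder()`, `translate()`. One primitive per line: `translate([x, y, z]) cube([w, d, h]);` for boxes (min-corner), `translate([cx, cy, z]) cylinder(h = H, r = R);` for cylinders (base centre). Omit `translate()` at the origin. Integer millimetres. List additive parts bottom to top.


cube([280, 280, 100]);
translate([140, 140, 100]) cylinder(h = 100, r = 120);
translate([80, 80, 200]) cube([120, 120, 120]);
translate([100, 100, 320]) cube([80, 80, 60]);
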